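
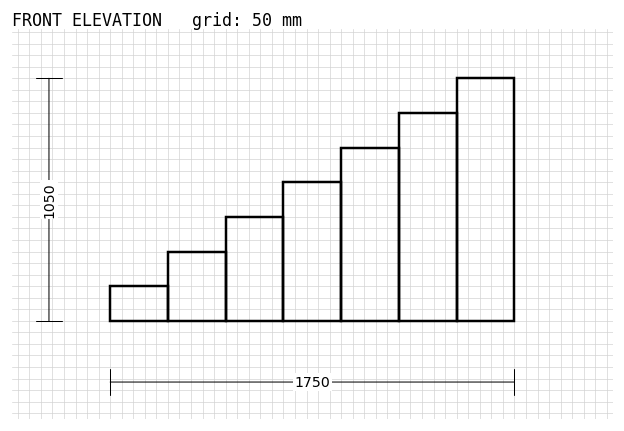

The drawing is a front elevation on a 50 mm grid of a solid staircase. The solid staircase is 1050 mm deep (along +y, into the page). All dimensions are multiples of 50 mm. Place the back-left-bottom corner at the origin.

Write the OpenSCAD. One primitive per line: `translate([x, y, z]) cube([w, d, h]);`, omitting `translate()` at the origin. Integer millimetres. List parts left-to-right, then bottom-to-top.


cube([250, 1050, 150]);
translate([250, 0, 0]) cube([250, 1050, 300]);
translate([500, 0, 0]) cube([250, 1050, 450]);
translate([750, 0, 0]) cube([250, 1050, 600]);
translate([1000, 0, 0]) cube([250, 1050, 750]);
translate([1250, 0, 0]) cube([250, 1050, 900]);
translate([1500, 0, 0]) cube([250, 1050, 1050]);


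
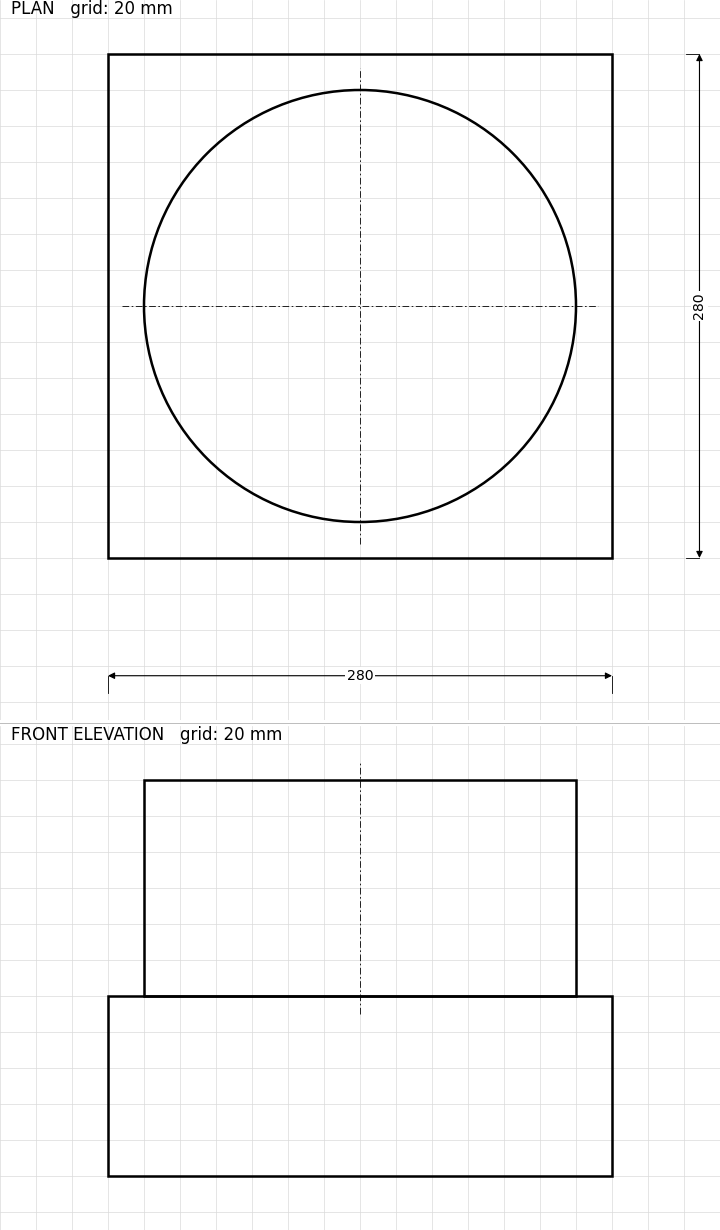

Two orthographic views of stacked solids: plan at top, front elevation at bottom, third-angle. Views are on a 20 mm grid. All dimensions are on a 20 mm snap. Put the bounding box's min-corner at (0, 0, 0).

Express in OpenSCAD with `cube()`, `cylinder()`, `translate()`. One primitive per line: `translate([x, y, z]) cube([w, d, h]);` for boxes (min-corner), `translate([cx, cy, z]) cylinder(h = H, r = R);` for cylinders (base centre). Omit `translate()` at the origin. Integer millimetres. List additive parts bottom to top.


cube([280, 280, 100]);
translate([140, 140, 100]) cylinder(h = 120, r = 120);


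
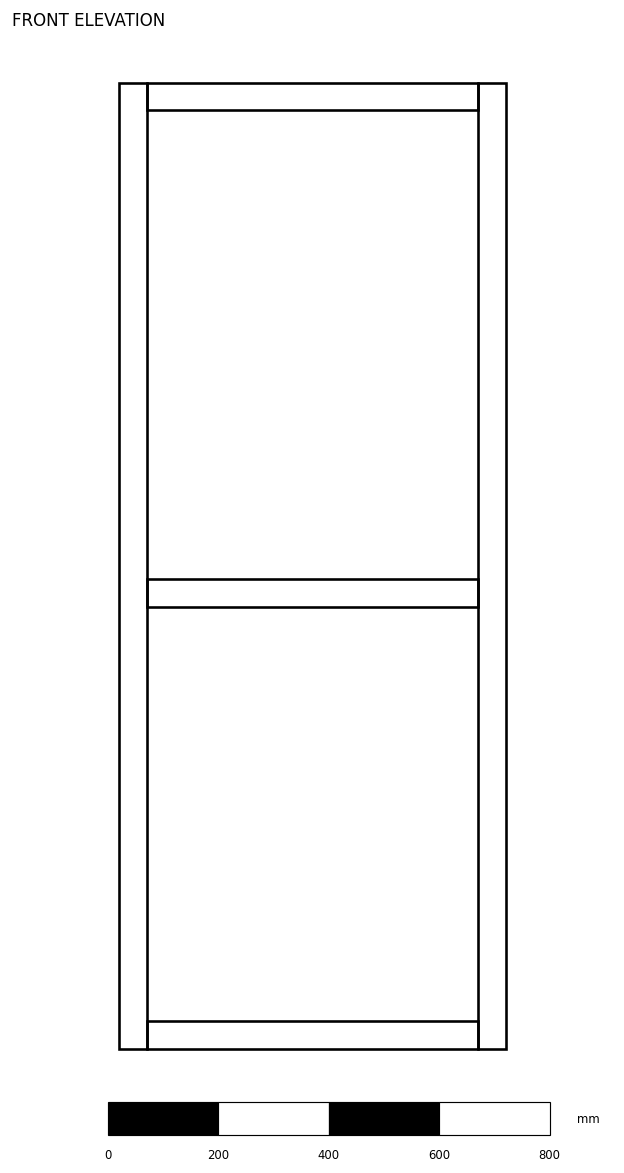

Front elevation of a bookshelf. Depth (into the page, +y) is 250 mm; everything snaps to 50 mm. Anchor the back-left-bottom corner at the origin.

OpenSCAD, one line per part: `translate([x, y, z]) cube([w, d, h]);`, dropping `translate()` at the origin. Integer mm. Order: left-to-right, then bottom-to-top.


cube([50, 250, 1750]);
translate([50, 0, 0]) cube([600, 250, 50]);
translate([50, 0, 800]) cube([600, 250, 50]);
translate([50, 0, 1700]) cube([600, 250, 50]);
translate([650, 0, 0]) cube([50, 250, 1750]);


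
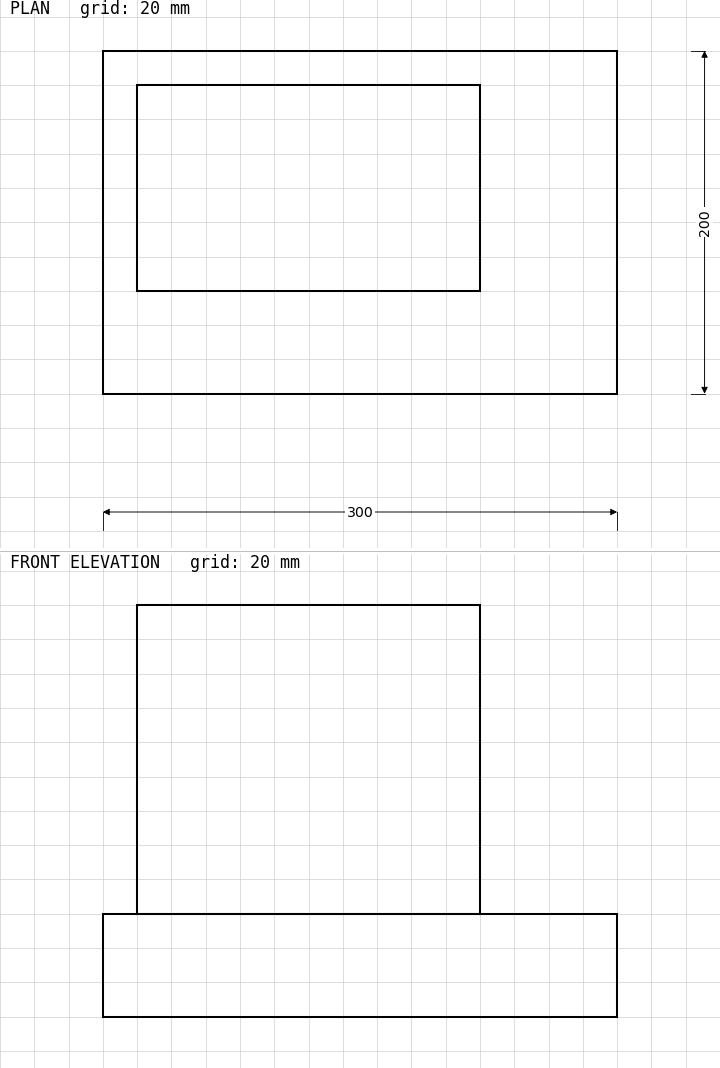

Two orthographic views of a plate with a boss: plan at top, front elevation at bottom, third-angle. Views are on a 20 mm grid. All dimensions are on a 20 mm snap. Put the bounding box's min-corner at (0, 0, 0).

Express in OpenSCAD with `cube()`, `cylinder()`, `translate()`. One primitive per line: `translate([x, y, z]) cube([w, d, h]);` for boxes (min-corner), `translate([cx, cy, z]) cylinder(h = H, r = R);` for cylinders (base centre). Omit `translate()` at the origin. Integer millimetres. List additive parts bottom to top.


cube([300, 200, 60]);
translate([20, 60, 60]) cube([200, 120, 180]);


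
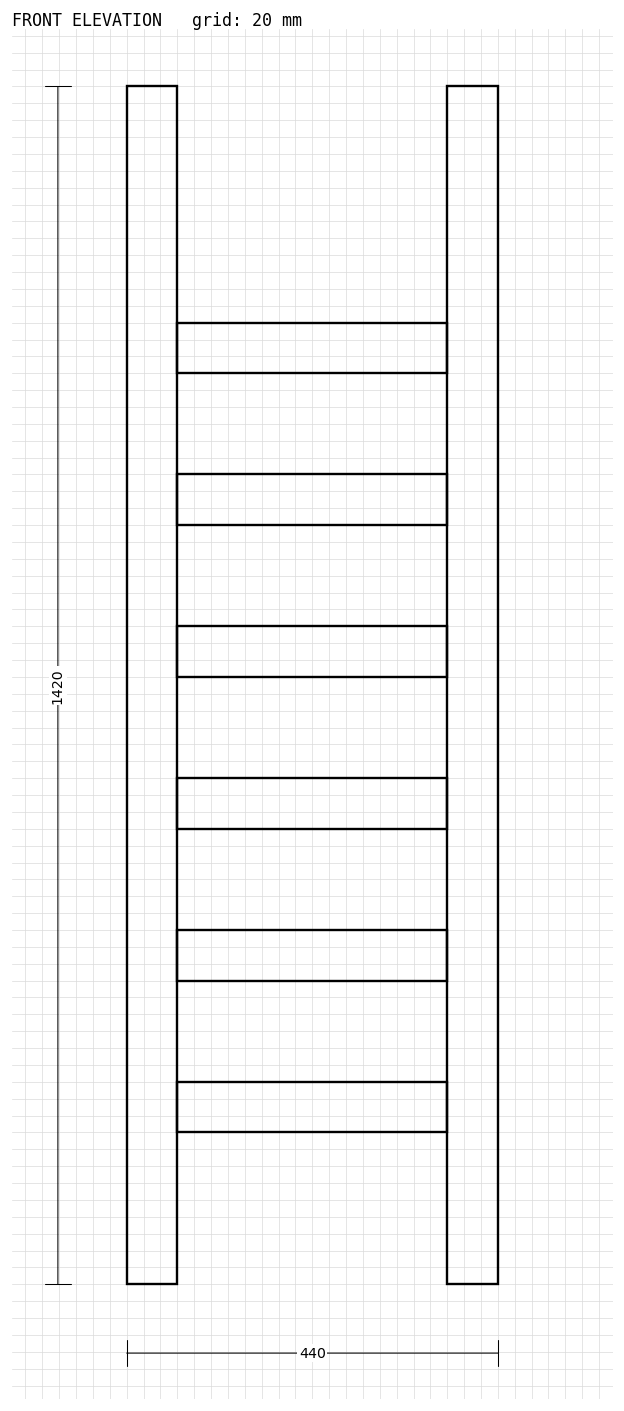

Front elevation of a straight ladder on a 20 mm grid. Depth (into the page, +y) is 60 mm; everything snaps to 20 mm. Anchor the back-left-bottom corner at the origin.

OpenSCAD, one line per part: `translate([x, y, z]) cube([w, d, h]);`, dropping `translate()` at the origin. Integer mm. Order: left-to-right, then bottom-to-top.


cube([60, 60, 1420]);
translate([60, 0, 180]) cube([320, 60, 60]);
translate([60, 0, 360]) cube([320, 60, 60]);
translate([60, 0, 540]) cube([320, 60, 60]);
translate([60, 0, 720]) cube([320, 60, 60]);
translate([60, 0, 900]) cube([320, 60, 60]);
translate([60, 0, 1080]) cube([320, 60, 60]);
translate([380, 0, 0]) cube([60, 60, 1420]);


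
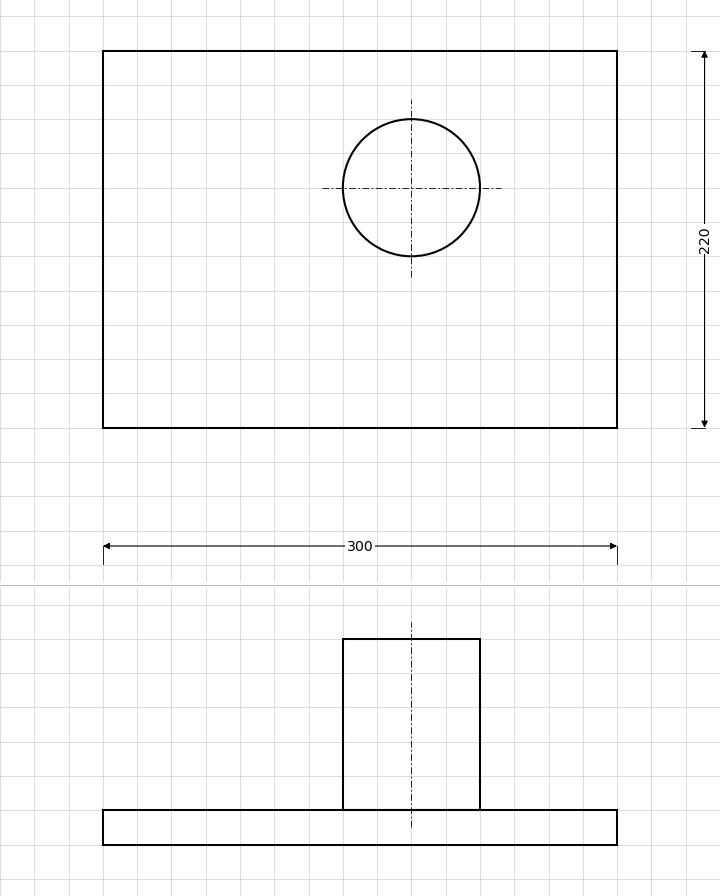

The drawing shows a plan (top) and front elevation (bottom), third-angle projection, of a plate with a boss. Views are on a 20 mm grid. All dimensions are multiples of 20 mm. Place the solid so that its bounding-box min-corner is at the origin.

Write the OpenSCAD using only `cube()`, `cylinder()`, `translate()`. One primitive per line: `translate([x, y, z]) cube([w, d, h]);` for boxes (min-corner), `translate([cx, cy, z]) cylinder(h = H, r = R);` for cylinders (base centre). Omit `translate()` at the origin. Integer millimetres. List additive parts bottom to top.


cube([300, 220, 20]);
translate([180, 140, 20]) cylinder(h = 100, r = 40);


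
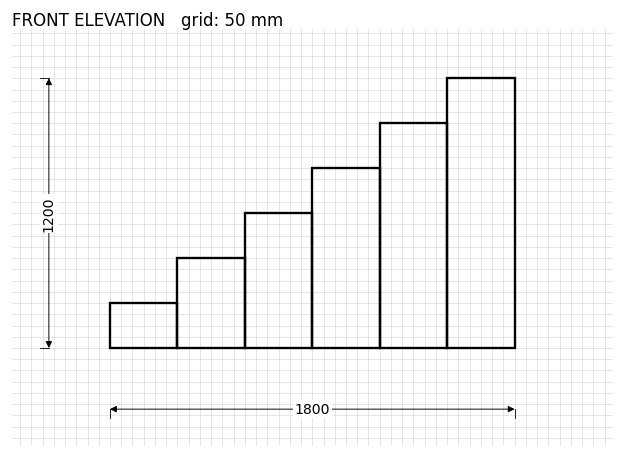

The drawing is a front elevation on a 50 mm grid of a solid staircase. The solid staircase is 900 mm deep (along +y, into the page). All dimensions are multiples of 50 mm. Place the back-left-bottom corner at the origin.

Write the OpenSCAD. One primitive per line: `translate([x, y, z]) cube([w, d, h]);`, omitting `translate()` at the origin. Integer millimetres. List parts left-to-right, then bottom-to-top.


cube([300, 900, 200]);
translate([300, 0, 0]) cube([300, 900, 400]);
translate([600, 0, 0]) cube([300, 900, 600]);
translate([900, 0, 0]) cube([300, 900, 800]);
translate([1200, 0, 0]) cube([300, 900, 1000]);
translate([1500, 0, 0]) cube([300, 900, 1200]);


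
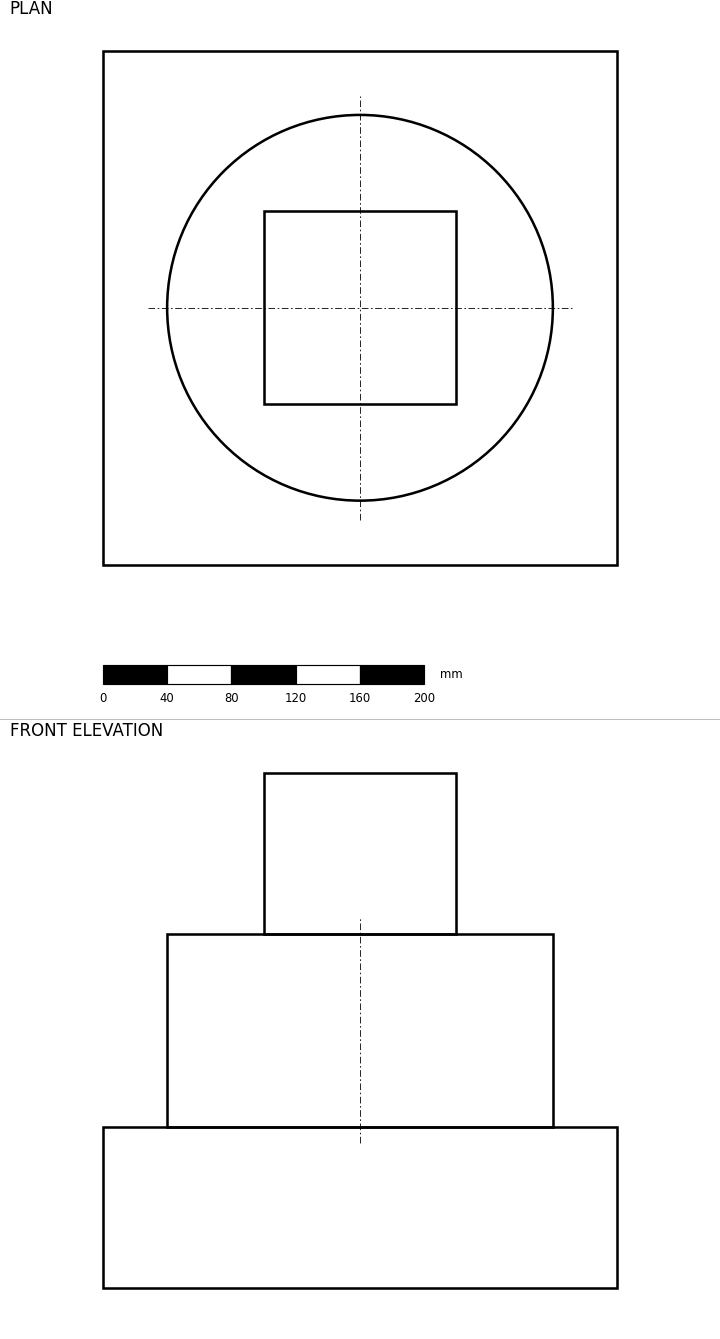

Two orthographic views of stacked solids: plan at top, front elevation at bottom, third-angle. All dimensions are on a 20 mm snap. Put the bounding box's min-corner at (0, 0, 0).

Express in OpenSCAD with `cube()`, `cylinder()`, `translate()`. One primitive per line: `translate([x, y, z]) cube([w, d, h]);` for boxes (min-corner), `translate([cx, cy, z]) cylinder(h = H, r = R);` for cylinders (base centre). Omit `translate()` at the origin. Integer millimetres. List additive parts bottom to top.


cube([320, 320, 100]);
translate([160, 160, 100]) cylinder(h = 120, r = 120);
translate([100, 100, 220]) cube([120, 120, 100]);


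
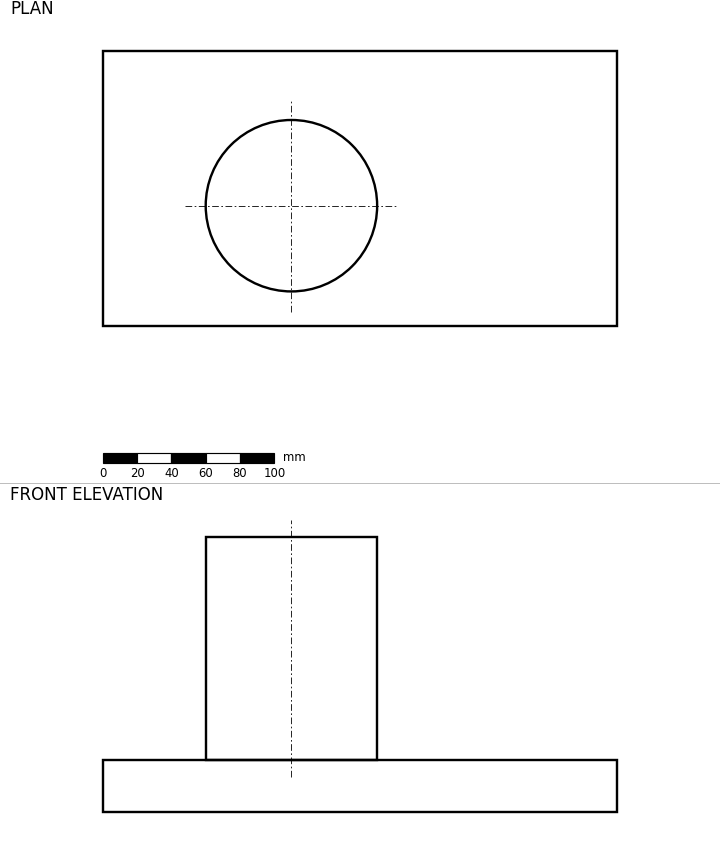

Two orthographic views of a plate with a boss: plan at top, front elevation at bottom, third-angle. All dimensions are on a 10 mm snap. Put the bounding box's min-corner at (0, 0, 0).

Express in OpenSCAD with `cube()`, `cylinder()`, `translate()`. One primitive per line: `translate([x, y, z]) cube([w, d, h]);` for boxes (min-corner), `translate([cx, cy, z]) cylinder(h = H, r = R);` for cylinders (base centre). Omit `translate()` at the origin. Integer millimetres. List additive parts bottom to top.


cube([300, 160, 30]);
translate([110, 70, 30]) cylinder(h = 130, r = 50);


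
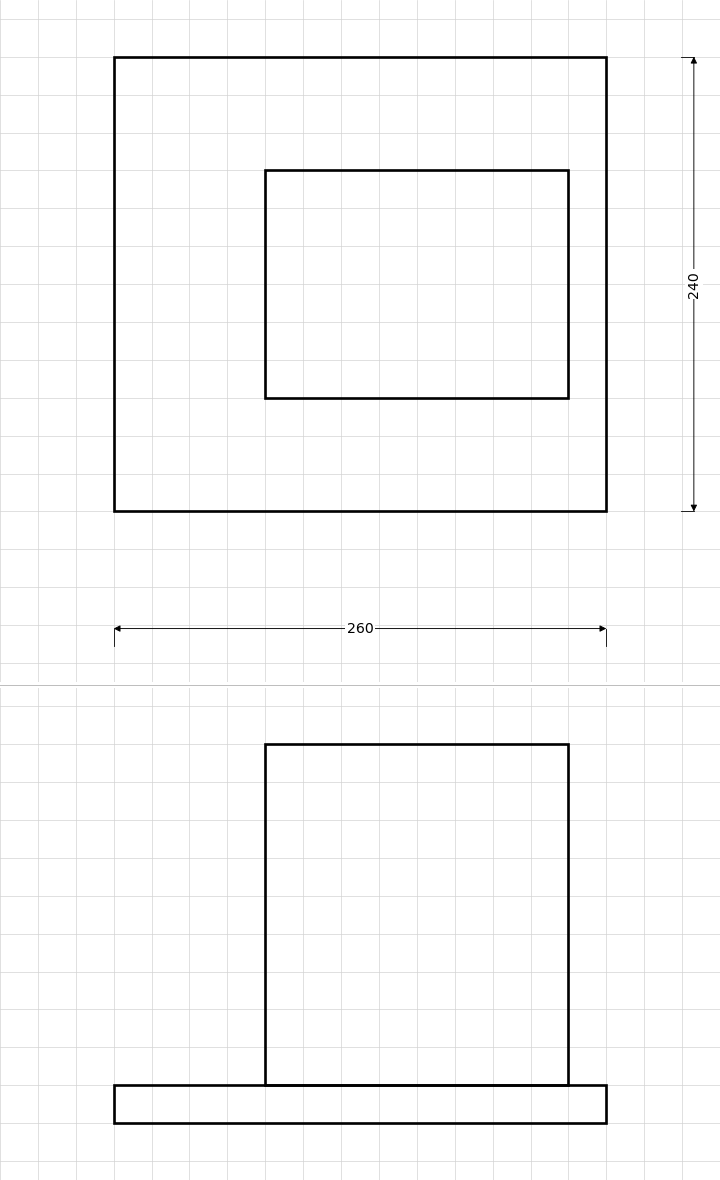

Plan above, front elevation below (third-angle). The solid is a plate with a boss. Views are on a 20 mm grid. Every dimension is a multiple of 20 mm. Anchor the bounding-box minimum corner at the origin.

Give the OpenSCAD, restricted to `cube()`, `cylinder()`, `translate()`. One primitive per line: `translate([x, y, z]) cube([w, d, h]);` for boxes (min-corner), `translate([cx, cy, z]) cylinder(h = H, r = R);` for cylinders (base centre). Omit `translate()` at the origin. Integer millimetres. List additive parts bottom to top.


cube([260, 240, 20]);
translate([80, 60, 20]) cube([160, 120, 180]);


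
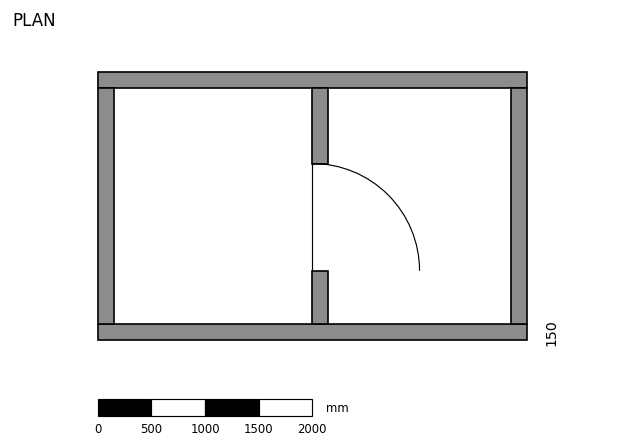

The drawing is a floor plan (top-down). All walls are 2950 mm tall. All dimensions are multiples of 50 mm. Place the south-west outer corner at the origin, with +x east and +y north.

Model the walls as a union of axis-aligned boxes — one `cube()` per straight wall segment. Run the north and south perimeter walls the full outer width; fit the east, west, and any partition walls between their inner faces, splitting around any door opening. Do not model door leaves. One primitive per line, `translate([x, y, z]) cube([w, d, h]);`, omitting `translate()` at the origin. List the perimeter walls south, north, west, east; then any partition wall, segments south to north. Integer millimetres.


cube([4000, 150, 2950]);
translate([0, 2350, 0]) cube([4000, 150, 2950]);
translate([0, 150, 0]) cube([150, 2200, 2950]);
translate([3850, 150, 0]) cube([150, 2200, 2950]);
translate([2000, 150, 0]) cube([150, 500, 2950]);
translate([2000, 1650, 0]) cube([150, 700, 2950]);


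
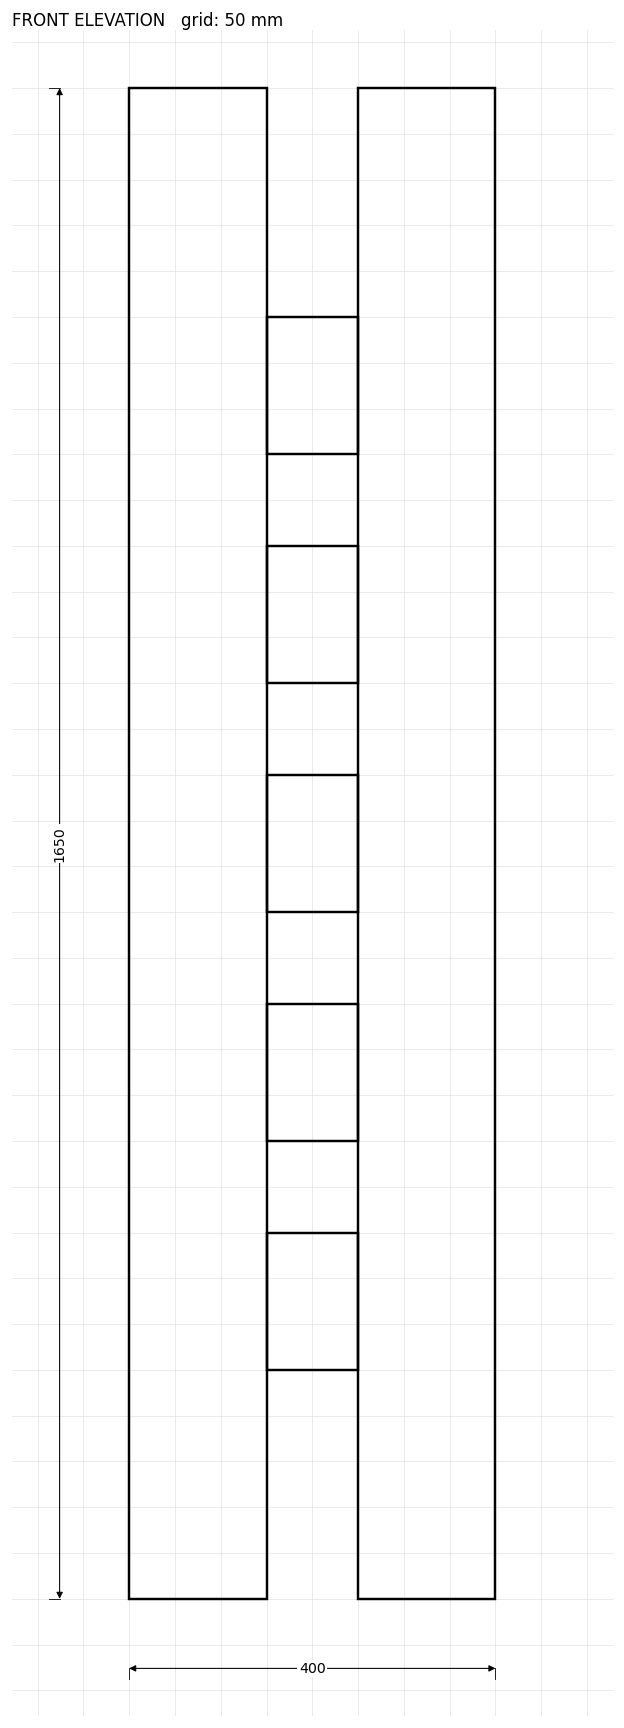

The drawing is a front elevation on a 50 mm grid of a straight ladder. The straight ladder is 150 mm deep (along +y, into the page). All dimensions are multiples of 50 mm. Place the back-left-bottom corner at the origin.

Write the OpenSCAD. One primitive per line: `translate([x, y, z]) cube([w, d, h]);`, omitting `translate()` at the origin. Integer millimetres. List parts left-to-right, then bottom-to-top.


cube([150, 150, 1650]);
translate([150, 0, 250]) cube([100, 150, 150]);
translate([150, 0, 500]) cube([100, 150, 150]);
translate([150, 0, 750]) cube([100, 150, 150]);
translate([150, 0, 1000]) cube([100, 150, 150]);
translate([150, 0, 1250]) cube([100, 150, 150]);
translate([250, 0, 0]) cube([150, 150, 1650]);


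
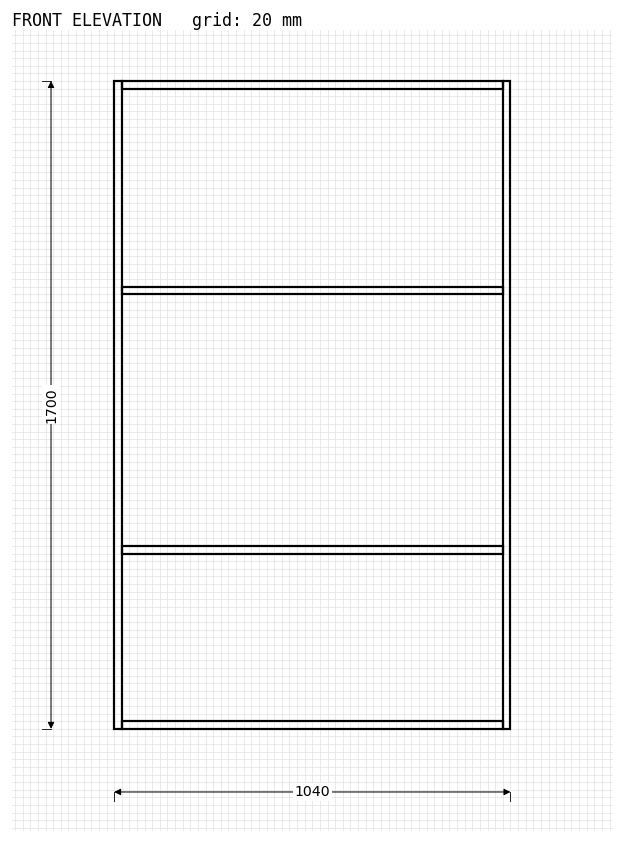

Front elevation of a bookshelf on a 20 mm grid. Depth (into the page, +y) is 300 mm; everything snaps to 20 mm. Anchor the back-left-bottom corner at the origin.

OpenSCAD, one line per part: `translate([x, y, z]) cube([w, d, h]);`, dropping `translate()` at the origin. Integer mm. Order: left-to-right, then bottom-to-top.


cube([20, 300, 1700]);
translate([20, 0, 0]) cube([1000, 300, 20]);
translate([20, 0, 460]) cube([1000, 300, 20]);
translate([20, 0, 1140]) cube([1000, 300, 20]);
translate([20, 0, 1680]) cube([1000, 300, 20]);
translate([1020, 0, 0]) cube([20, 300, 1700]);


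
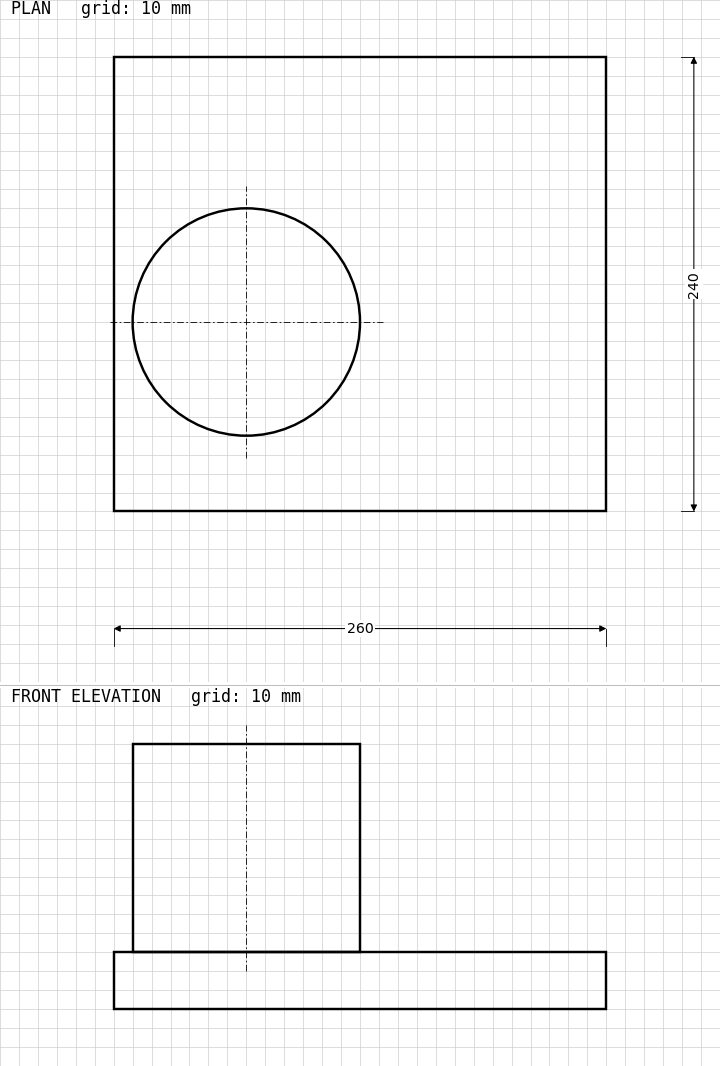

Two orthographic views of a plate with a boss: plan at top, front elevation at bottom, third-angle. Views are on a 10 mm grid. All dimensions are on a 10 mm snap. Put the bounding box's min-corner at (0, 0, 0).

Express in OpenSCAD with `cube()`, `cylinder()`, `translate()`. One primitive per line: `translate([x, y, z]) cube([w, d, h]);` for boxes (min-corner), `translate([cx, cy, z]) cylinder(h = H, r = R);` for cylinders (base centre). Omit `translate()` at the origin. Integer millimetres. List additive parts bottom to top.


cube([260, 240, 30]);
translate([70, 100, 30]) cylinder(h = 110, r = 60);


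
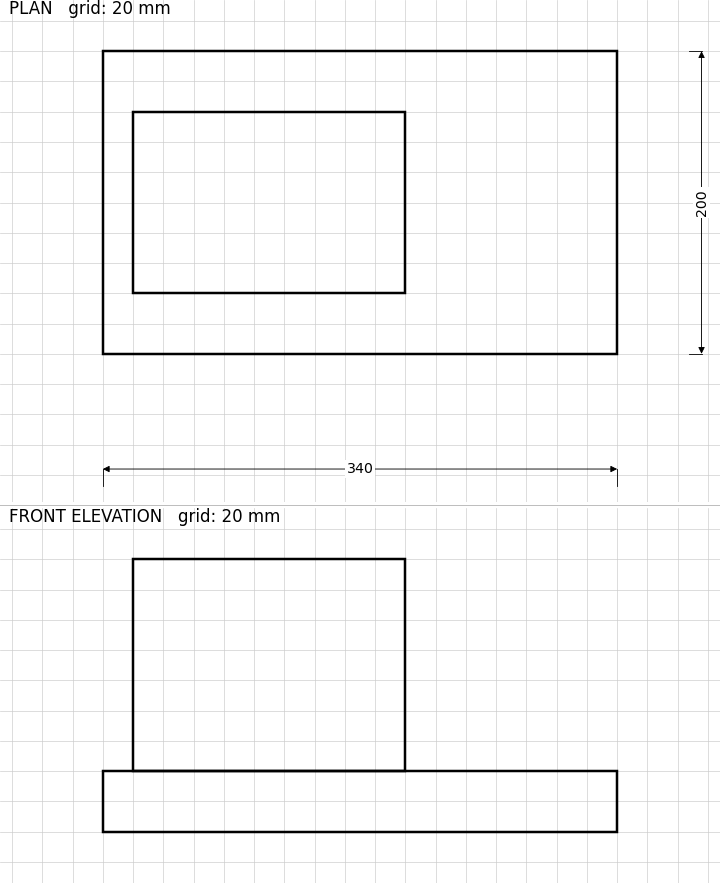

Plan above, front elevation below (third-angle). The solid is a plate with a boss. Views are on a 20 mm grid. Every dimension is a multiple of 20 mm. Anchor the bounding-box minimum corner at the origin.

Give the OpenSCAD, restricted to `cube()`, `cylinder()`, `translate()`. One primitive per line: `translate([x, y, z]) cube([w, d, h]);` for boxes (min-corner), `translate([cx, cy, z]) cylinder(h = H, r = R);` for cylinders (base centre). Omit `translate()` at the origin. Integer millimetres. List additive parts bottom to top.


cube([340, 200, 40]);
translate([20, 40, 40]) cube([180, 120, 140]);


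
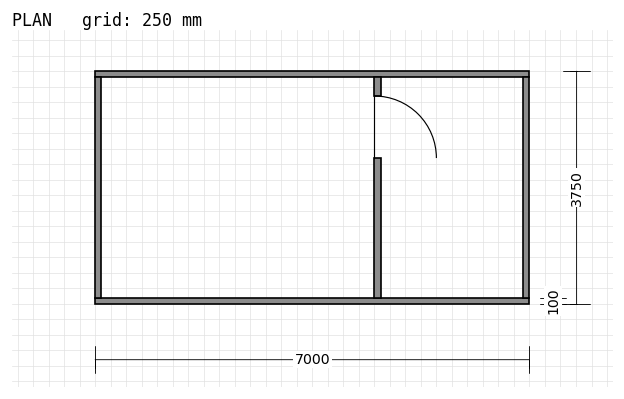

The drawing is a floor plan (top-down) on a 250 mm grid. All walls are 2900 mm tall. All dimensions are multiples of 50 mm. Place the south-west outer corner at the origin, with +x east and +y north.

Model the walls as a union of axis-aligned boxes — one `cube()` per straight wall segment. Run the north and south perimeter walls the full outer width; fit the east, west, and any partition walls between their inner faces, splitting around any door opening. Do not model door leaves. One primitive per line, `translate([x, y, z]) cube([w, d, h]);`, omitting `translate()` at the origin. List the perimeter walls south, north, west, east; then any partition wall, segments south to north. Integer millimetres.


cube([7000, 100, 2900]);
translate([0, 3650, 0]) cube([7000, 100, 2900]);
translate([0, 100, 0]) cube([100, 3550, 2900]);
translate([6900, 100, 0]) cube([100, 3550, 2900]);
translate([4500, 100, 0]) cube([100, 2250, 2900]);
translate([4500, 3350, 0]) cube([100, 300, 2900]);


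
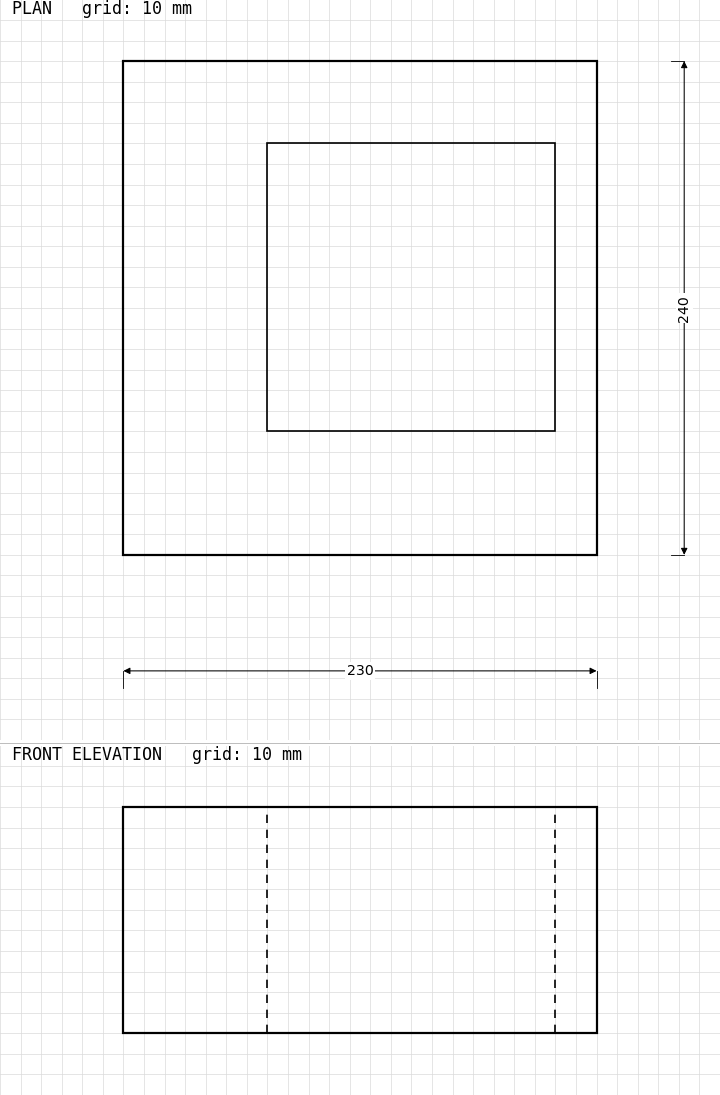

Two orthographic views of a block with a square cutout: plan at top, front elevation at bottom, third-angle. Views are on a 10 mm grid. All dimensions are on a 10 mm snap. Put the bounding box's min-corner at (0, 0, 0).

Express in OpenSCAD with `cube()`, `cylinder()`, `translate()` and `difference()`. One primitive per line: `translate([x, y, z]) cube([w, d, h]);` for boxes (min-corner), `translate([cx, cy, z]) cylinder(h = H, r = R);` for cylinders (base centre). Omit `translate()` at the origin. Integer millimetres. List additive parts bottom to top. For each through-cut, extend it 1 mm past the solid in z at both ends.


difference() {
  cube([230, 240, 110]);
  translate([70, 60, -1]) cube([140, 140, 112]);
}


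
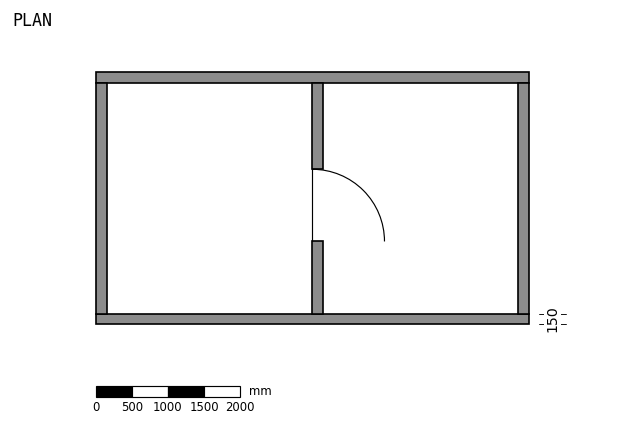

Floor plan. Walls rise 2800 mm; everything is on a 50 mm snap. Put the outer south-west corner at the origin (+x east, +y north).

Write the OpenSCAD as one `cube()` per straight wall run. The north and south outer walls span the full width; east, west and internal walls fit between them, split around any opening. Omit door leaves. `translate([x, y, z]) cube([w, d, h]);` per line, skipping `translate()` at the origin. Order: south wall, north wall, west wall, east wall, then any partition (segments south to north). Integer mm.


cube([6000, 150, 2800]);
translate([0, 3350, 0]) cube([6000, 150, 2800]);
translate([0, 150, 0]) cube([150, 3200, 2800]);
translate([5850, 150, 0]) cube([150, 3200, 2800]);
translate([3000, 150, 0]) cube([150, 1000, 2800]);
translate([3000, 2150, 0]) cube([150, 1200, 2800]);


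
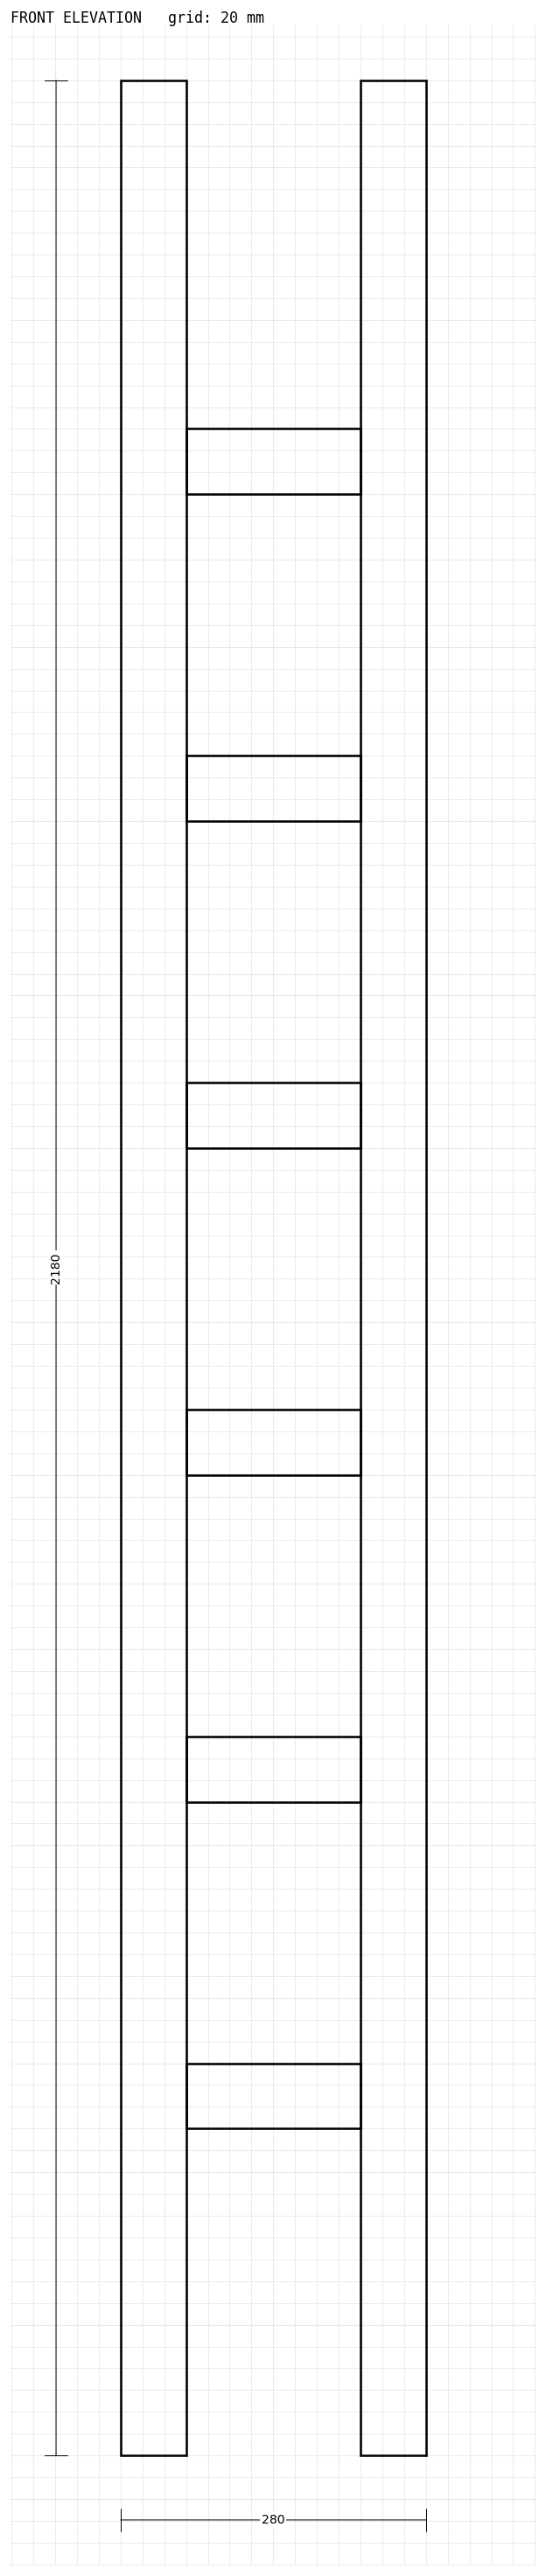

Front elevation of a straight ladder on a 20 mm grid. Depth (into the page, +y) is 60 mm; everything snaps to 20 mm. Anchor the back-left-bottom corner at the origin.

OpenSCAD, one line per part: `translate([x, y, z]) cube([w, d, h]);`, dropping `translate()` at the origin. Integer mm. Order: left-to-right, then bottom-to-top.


cube([60, 60, 2180]);
translate([60, 0, 300]) cube([160, 60, 60]);
translate([60, 0, 600]) cube([160, 60, 60]);
translate([60, 0, 900]) cube([160, 60, 60]);
translate([60, 0, 1200]) cube([160, 60, 60]);
translate([60, 0, 1500]) cube([160, 60, 60]);
translate([60, 0, 1800]) cube([160, 60, 60]);
translate([220, 0, 0]) cube([60, 60, 2180]);


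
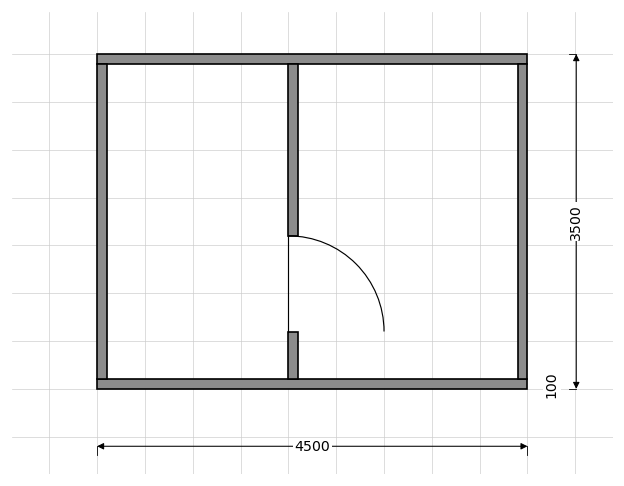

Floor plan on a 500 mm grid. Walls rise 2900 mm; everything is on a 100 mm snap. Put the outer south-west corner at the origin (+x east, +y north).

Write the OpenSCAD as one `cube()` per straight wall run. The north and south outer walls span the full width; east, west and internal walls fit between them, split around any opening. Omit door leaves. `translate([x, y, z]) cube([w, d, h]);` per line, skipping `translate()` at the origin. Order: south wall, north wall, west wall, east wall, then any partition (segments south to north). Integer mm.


cube([4500, 100, 2900]);
translate([0, 3400, 0]) cube([4500, 100, 2900]);
translate([0, 100, 0]) cube([100, 3300, 2900]);
translate([4400, 100, 0]) cube([100, 3300, 2900]);
translate([2000, 100, 0]) cube([100, 500, 2900]);
translate([2000, 1600, 0]) cube([100, 1800, 2900]);


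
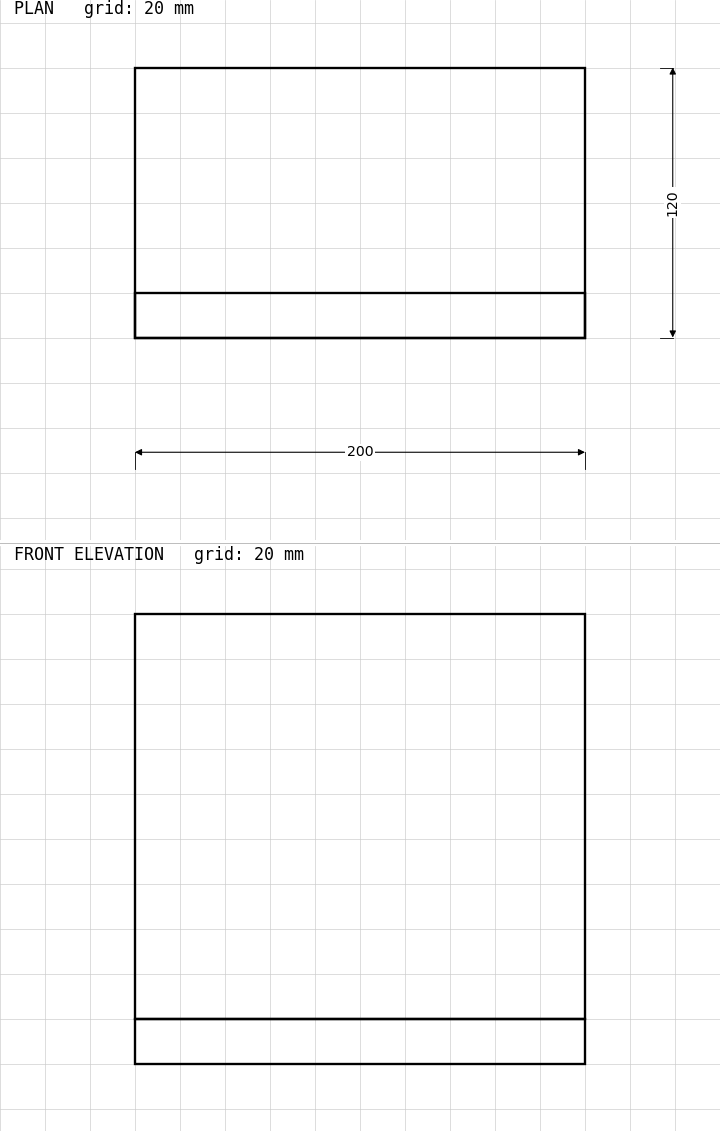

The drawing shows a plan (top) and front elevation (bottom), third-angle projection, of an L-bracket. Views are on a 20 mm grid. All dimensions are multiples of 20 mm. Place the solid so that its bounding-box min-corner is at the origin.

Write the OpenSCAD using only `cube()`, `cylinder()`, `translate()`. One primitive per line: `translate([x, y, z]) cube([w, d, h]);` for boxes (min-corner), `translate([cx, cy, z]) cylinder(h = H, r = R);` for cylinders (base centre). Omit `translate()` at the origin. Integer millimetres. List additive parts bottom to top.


cube([200, 120, 20]);
translate([0, 0, 20]) cube([200, 20, 180]);


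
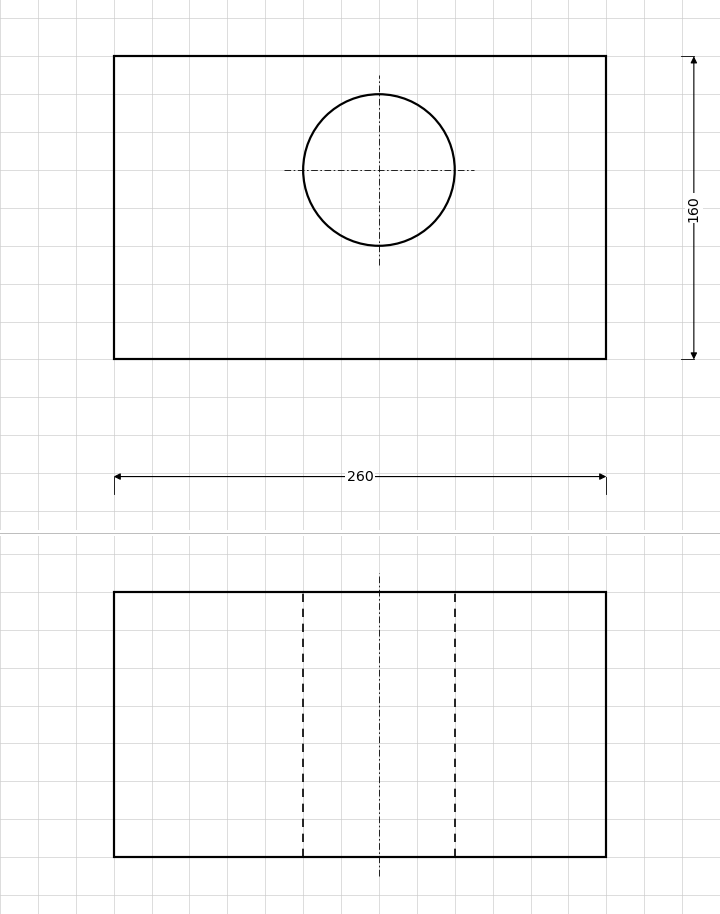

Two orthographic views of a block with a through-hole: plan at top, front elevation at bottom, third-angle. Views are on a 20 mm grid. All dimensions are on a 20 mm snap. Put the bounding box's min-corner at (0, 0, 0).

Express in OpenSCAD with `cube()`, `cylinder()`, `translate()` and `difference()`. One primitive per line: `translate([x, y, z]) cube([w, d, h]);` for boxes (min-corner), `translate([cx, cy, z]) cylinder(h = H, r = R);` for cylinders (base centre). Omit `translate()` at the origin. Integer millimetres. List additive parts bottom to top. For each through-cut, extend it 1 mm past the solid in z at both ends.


difference() {
  cube([260, 160, 140]);
  translate([140, 100, -1]) cylinder(h = 142, r = 40);
}


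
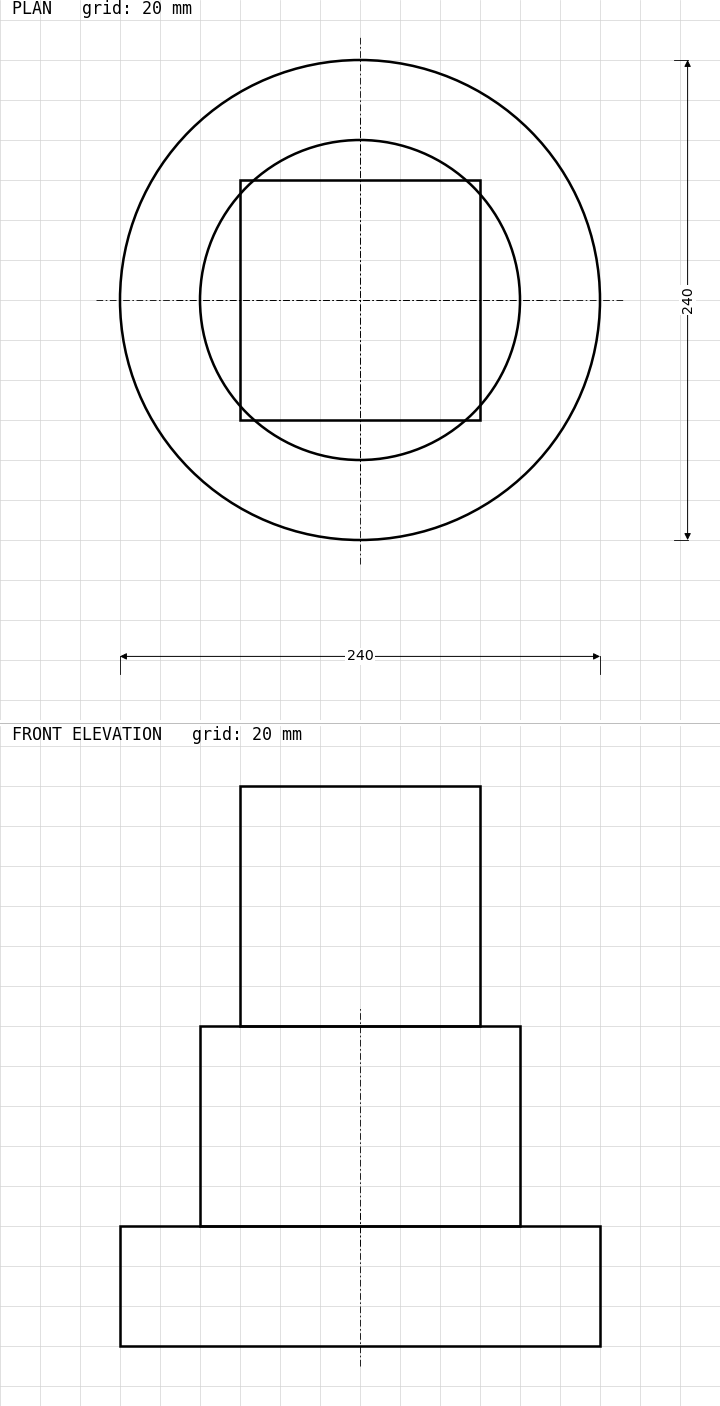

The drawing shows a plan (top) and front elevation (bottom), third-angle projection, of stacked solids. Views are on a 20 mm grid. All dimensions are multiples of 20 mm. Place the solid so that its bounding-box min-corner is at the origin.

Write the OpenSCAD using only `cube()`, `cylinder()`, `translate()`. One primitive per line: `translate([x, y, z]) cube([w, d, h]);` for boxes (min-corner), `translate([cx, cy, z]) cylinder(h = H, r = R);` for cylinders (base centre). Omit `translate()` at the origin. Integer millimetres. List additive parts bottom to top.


translate([120, 120, 0]) cylinder(h = 60, r = 120);
translate([120, 120, 60]) cylinder(h = 100, r = 80);
translate([60, 60, 160]) cube([120, 120, 120]);


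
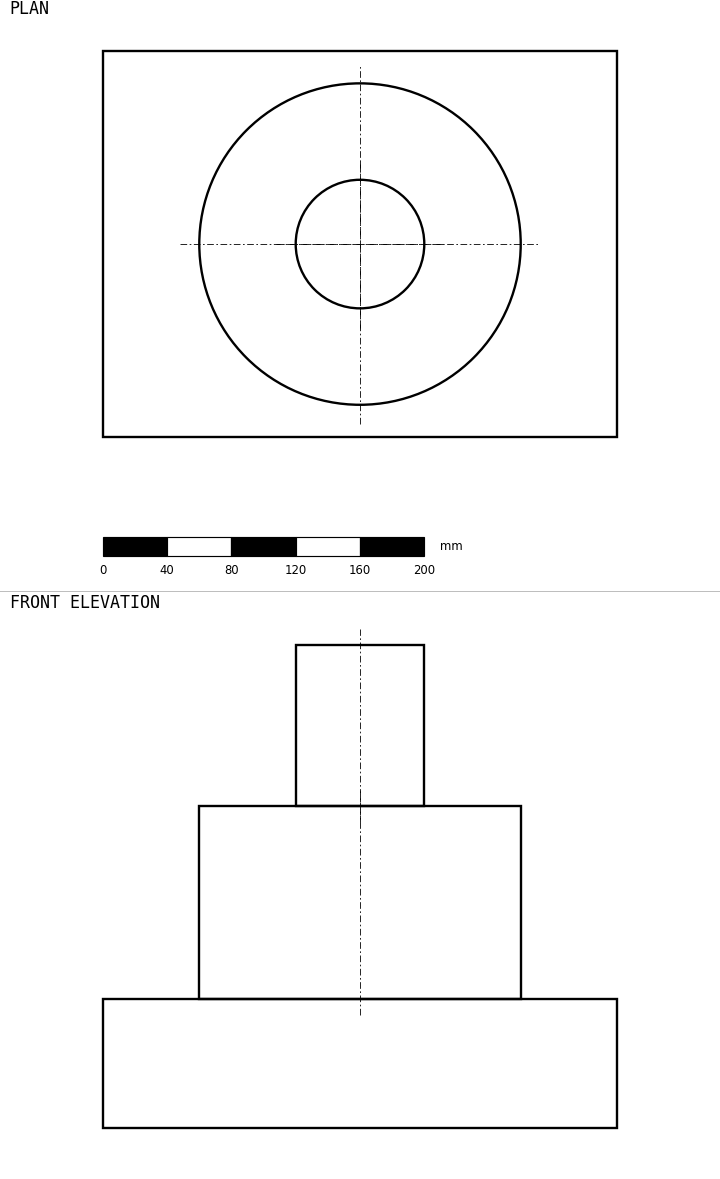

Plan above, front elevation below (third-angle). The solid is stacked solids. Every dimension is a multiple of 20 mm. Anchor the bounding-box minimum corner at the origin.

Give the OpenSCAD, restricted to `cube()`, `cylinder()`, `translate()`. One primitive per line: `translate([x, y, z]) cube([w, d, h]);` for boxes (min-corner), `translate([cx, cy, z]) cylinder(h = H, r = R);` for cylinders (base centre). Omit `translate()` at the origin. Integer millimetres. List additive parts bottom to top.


cube([320, 240, 80]);
translate([160, 120, 80]) cylinder(h = 120, r = 100);
translate([160, 120, 200]) cylinder(h = 100, r = 40);


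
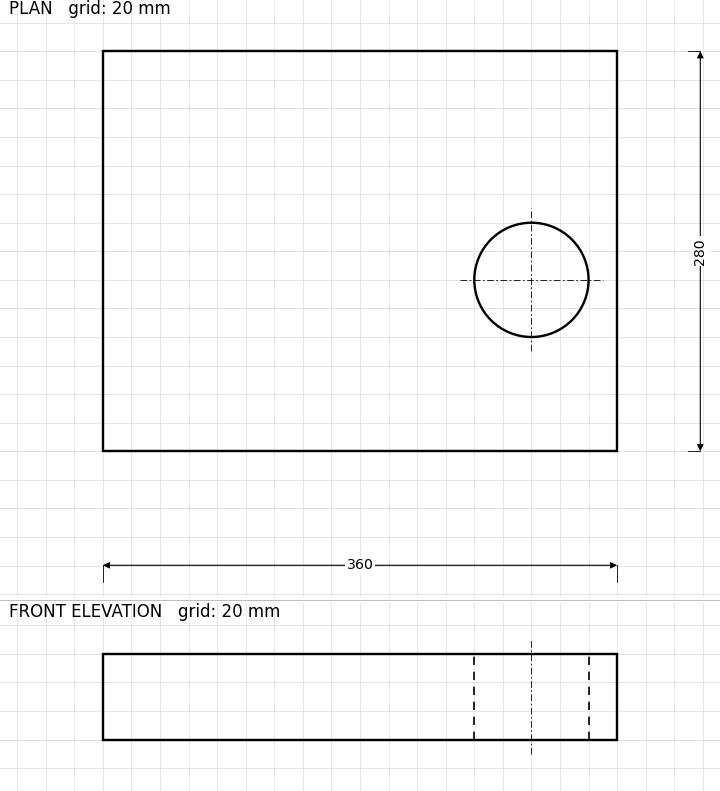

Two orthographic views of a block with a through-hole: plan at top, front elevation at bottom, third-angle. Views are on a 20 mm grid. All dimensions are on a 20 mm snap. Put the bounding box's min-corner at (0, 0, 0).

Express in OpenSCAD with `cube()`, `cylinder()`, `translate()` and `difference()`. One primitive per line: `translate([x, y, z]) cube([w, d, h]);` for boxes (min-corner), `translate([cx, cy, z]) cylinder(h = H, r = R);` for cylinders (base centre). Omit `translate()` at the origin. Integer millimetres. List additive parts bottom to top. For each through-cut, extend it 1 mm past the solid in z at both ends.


difference() {
  cube([360, 280, 60]);
  translate([300, 120, -1]) cylinder(h = 62, r = 40);
}


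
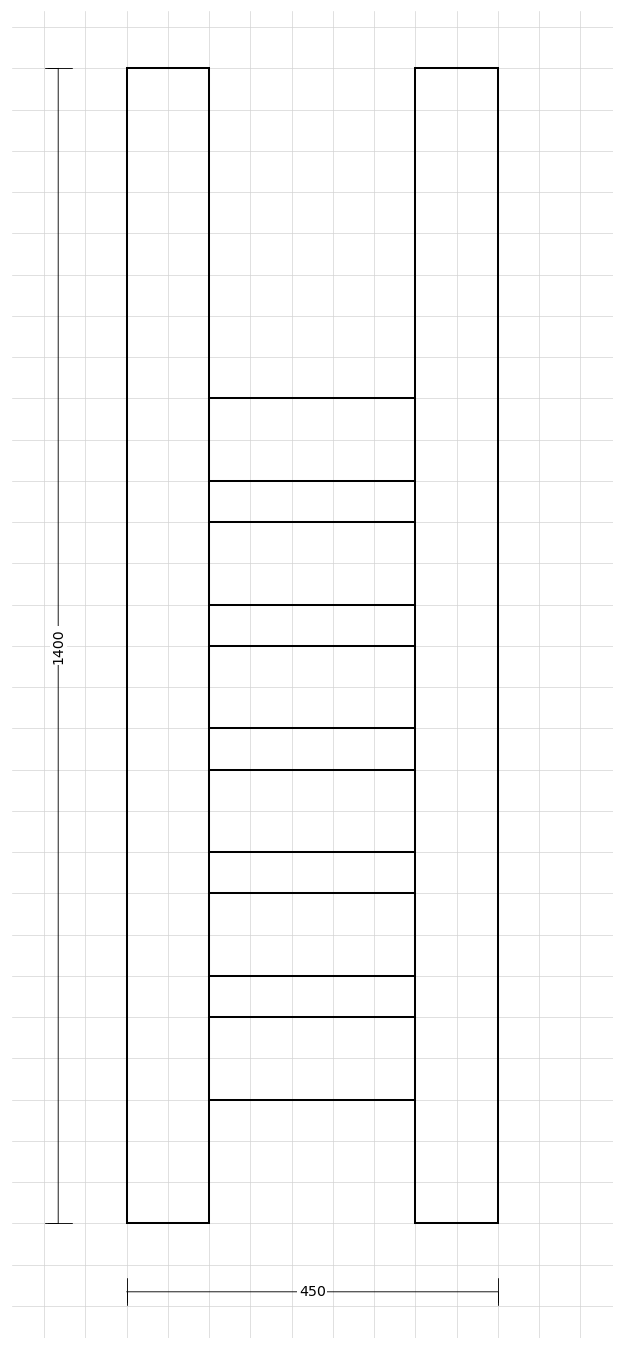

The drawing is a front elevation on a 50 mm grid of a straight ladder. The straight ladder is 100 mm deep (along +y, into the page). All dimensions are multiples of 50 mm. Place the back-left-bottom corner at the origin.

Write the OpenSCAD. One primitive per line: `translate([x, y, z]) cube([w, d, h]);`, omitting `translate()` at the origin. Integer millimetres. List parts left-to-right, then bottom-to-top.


cube([100, 100, 1400]);
translate([100, 0, 150]) cube([250, 100, 100]);
translate([100, 0, 300]) cube([250, 100, 100]);
translate([100, 0, 450]) cube([250, 100, 100]);
translate([100, 0, 600]) cube([250, 100, 100]);
translate([100, 0, 750]) cube([250, 100, 100]);
translate([100, 0, 900]) cube([250, 100, 100]);
translate([350, 0, 0]) cube([100, 100, 1400]);


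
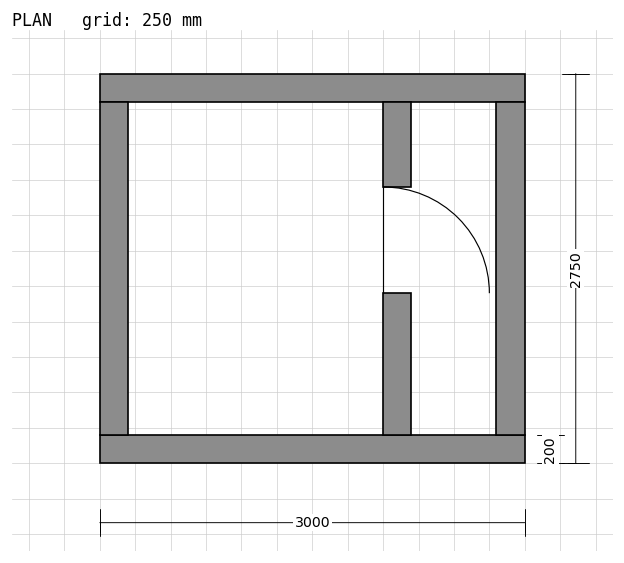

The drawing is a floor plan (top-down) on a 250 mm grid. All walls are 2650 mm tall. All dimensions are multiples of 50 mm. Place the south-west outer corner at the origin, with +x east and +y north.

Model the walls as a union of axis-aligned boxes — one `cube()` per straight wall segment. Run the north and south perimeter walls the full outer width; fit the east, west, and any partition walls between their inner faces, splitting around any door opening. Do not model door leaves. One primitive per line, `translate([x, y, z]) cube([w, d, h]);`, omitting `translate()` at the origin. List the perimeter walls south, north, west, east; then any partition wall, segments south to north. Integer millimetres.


cube([3000, 200, 2650]);
translate([0, 2550, 0]) cube([3000, 200, 2650]);
translate([0, 200, 0]) cube([200, 2350, 2650]);
translate([2800, 200, 0]) cube([200, 2350, 2650]);
translate([2000, 200, 0]) cube([200, 1000, 2650]);
translate([2000, 1950, 0]) cube([200, 600, 2650]);


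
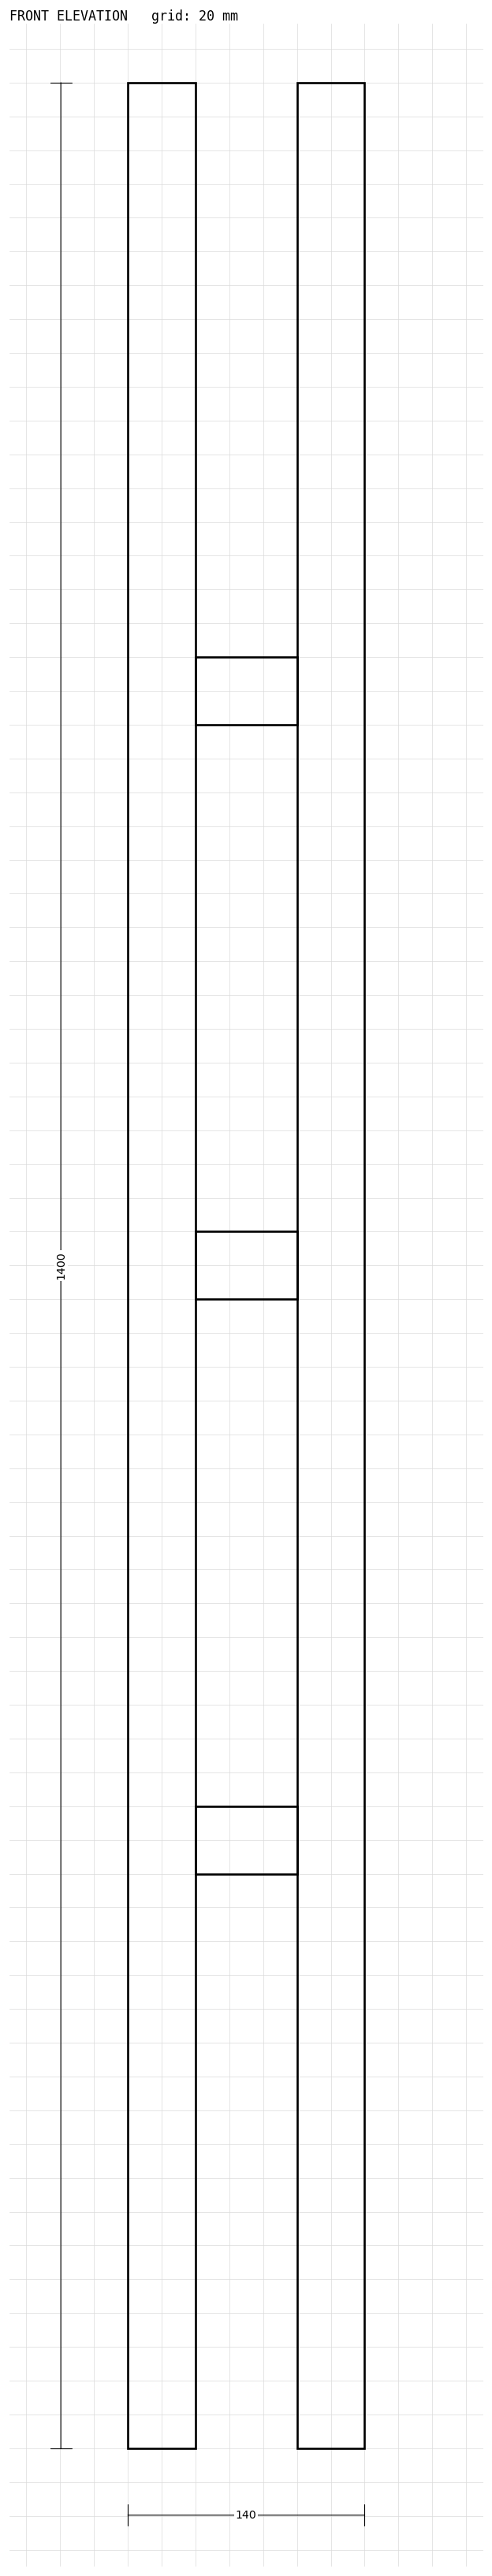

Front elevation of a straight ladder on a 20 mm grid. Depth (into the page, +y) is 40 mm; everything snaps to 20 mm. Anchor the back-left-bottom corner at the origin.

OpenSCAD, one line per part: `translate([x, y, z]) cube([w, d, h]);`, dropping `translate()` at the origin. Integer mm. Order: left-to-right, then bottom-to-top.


cube([40, 40, 1400]);
translate([40, 0, 340]) cube([60, 40, 40]);
translate([40, 0, 680]) cube([60, 40, 40]);
translate([40, 0, 1020]) cube([60, 40, 40]);
translate([100, 0, 0]) cube([40, 40, 1400]);


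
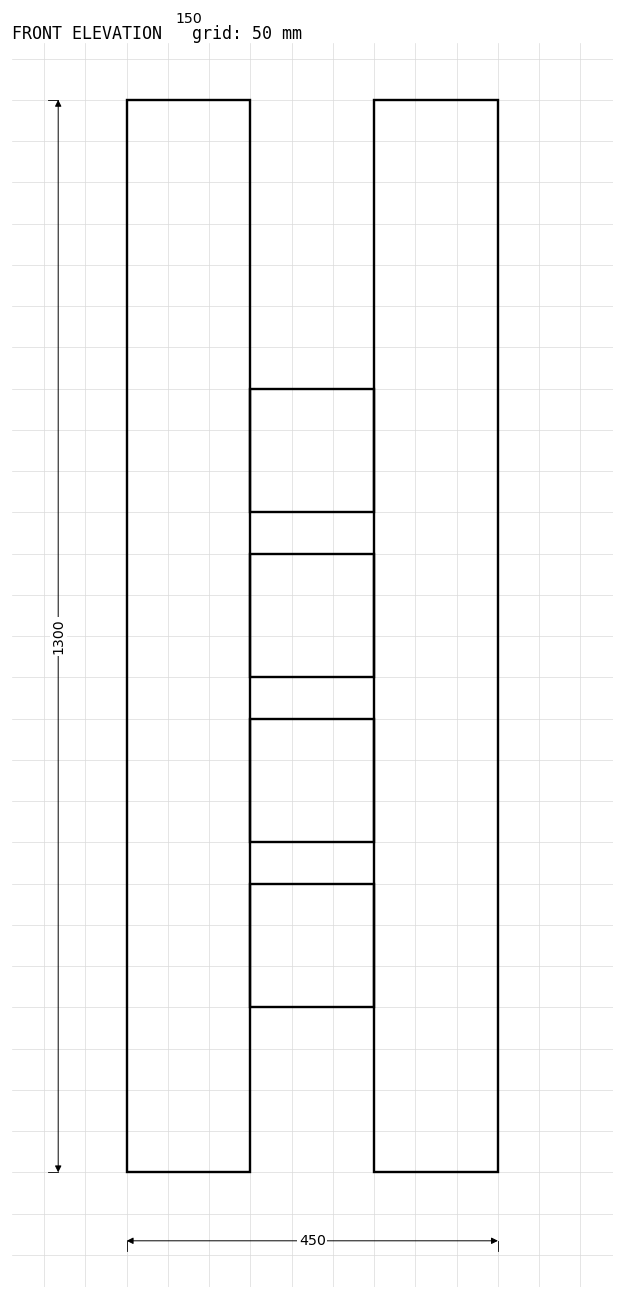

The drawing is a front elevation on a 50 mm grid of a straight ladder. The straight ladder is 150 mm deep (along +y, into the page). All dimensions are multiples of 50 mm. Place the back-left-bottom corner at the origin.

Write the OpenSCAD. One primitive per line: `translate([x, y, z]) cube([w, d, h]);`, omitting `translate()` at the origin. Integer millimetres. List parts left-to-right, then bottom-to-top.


cube([150, 150, 1300]);
translate([150, 0, 200]) cube([150, 150, 150]);
translate([150, 0, 400]) cube([150, 150, 150]);
translate([150, 0, 600]) cube([150, 150, 150]);
translate([150, 0, 800]) cube([150, 150, 150]);
translate([300, 0, 0]) cube([150, 150, 1300]);


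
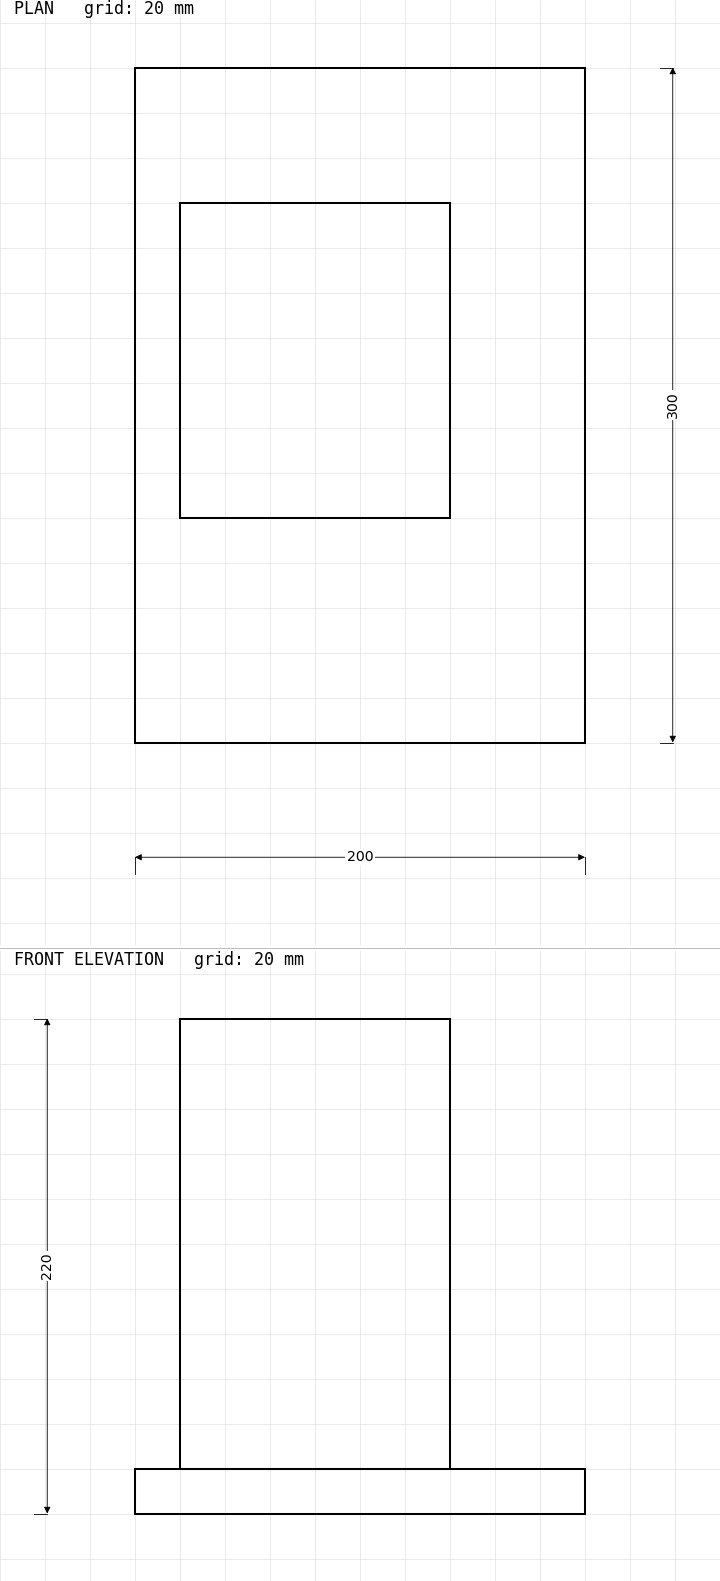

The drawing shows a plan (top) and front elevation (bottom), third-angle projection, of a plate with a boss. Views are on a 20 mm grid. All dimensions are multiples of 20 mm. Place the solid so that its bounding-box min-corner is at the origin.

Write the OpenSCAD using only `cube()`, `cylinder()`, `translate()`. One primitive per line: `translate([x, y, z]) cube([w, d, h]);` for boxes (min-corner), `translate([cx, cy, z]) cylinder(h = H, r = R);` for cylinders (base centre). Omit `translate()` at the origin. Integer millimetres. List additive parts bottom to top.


cube([200, 300, 20]);
translate([20, 100, 20]) cube([120, 140, 200]);


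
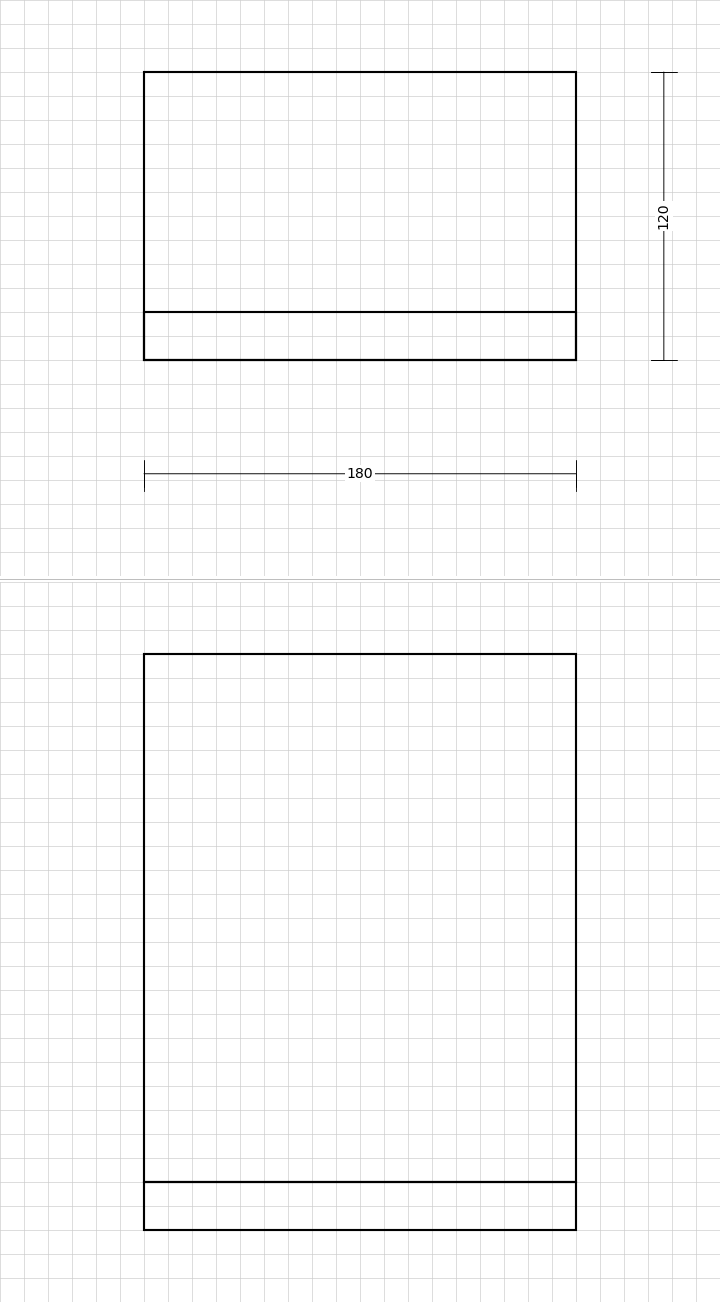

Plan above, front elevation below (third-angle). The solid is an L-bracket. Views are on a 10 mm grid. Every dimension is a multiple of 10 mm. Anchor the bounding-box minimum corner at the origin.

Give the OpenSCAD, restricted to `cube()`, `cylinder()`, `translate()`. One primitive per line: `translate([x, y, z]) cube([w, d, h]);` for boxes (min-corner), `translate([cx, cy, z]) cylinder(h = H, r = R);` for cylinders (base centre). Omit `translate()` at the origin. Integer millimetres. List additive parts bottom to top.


cube([180, 120, 20]);
translate([0, 0, 20]) cube([180, 20, 220]);


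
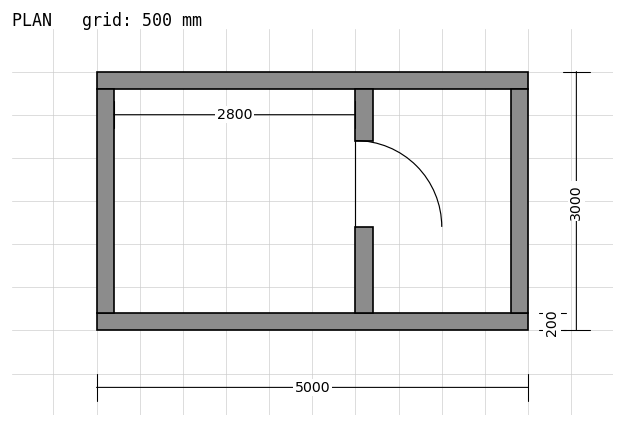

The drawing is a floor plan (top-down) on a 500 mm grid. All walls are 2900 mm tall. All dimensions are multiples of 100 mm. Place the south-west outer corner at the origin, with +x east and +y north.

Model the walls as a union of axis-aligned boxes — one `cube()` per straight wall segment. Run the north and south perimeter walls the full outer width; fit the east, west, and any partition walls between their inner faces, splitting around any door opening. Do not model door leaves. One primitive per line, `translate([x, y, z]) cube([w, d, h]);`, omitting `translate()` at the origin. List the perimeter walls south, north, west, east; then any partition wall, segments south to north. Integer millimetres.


cube([5000, 200, 2900]);
translate([0, 2800, 0]) cube([5000, 200, 2900]);
translate([0, 200, 0]) cube([200, 2600, 2900]);
translate([4800, 200, 0]) cube([200, 2600, 2900]);
translate([3000, 200, 0]) cube([200, 1000, 2900]);
translate([3000, 2200, 0]) cube([200, 600, 2900]);
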